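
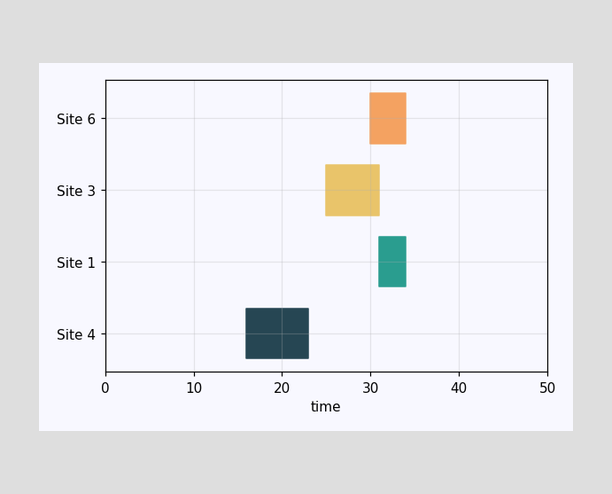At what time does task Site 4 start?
The Site 4 bar begins at t=16.

16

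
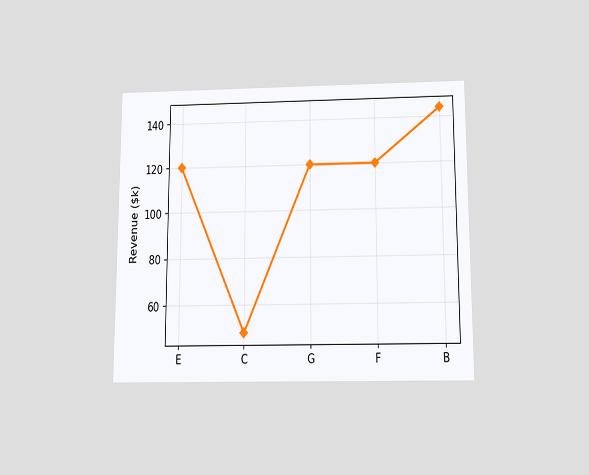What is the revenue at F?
The chart is viewed slightly from below. At F, the line is at $120k.

$120k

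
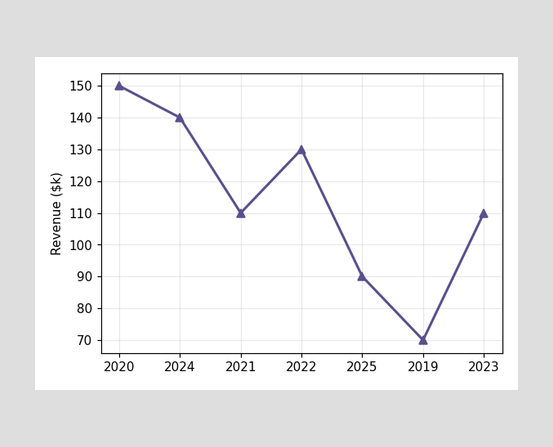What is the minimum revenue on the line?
The lowest point is at 2019, and reading across to the y-axis gives $70k.

$70k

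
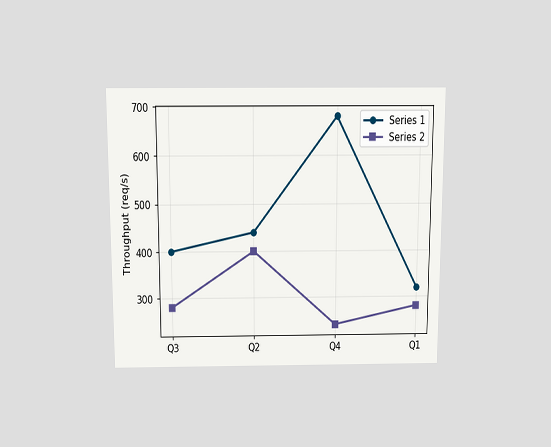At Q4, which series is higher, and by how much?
Series 1, by 440req/s

The chart is viewed slightly from above. At Q4, Series 1 sits above the other line by 440req/s.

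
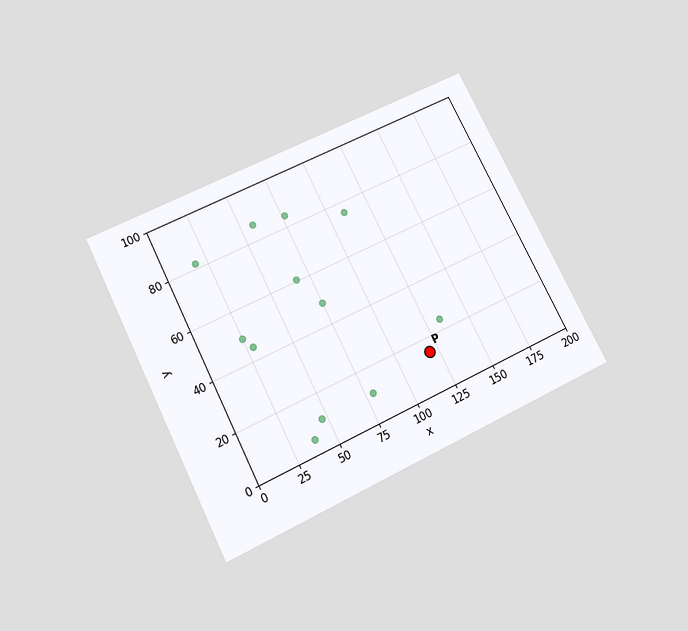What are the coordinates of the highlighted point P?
The chart is tilted about 27° counter-clockwise and viewed slightly from below. Following the gridlines from P to each axis, P sits at (120, 15).

(120, 15)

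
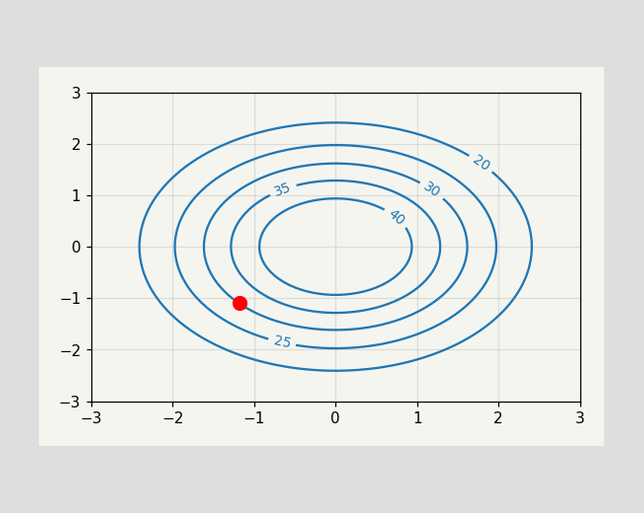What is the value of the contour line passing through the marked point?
The marked point sits on the contour labelled 30.

30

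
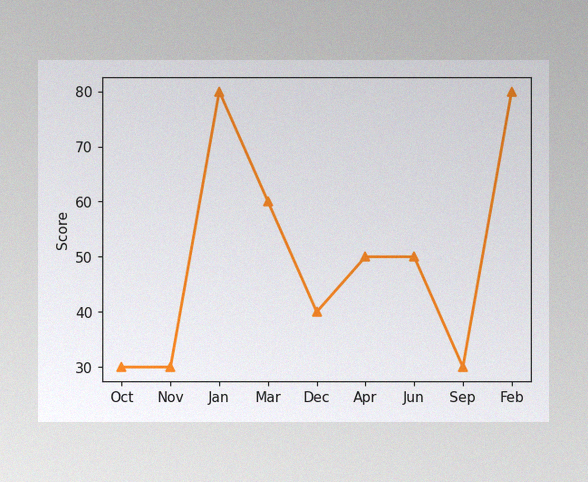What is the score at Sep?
The image has some photo noise and uneven lighting. At Sep, the line is at 30.

30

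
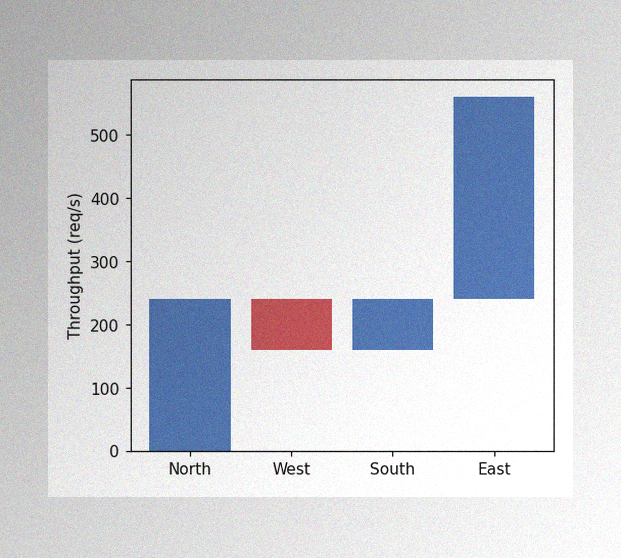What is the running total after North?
240req/s

The image has some photo noise and uneven lighting. After North the running total reaches 240req/s.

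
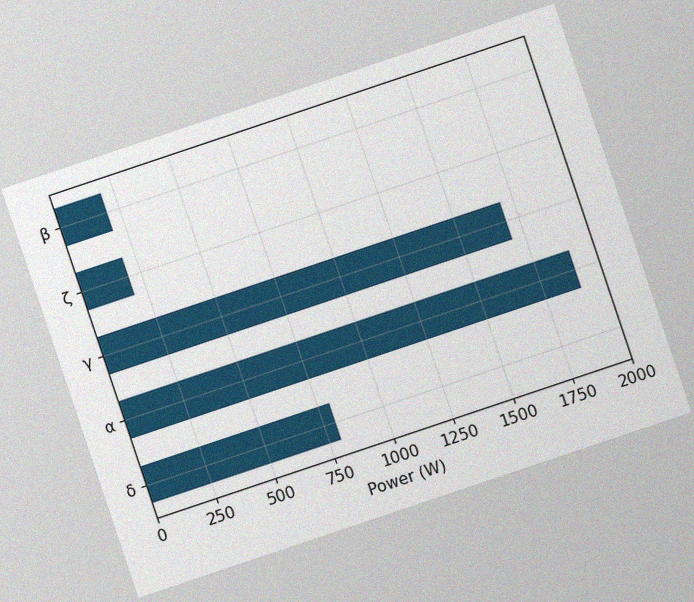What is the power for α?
The chart is tilted about 19° counter-clockwise, with some photo noise. Reading along the chart's x-axis, the α bar reaches 1900W.

1900W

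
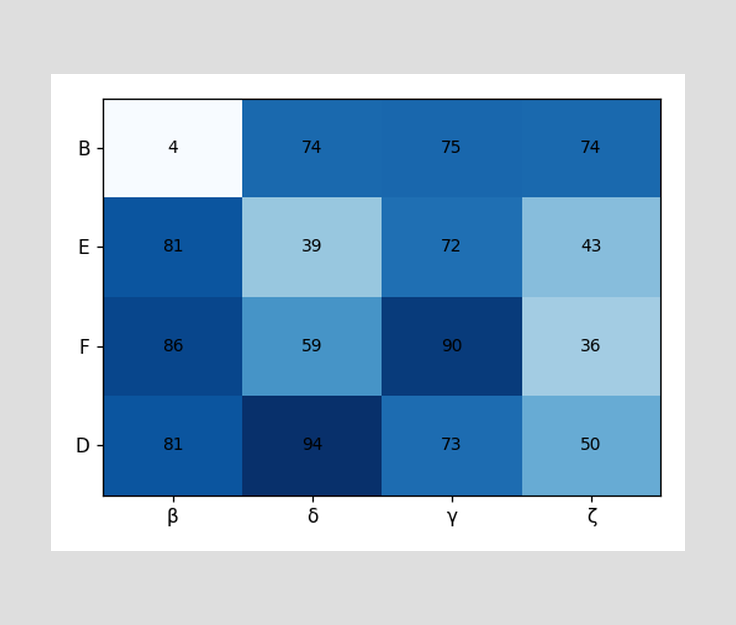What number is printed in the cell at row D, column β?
81

The (D, β) cell reads 81.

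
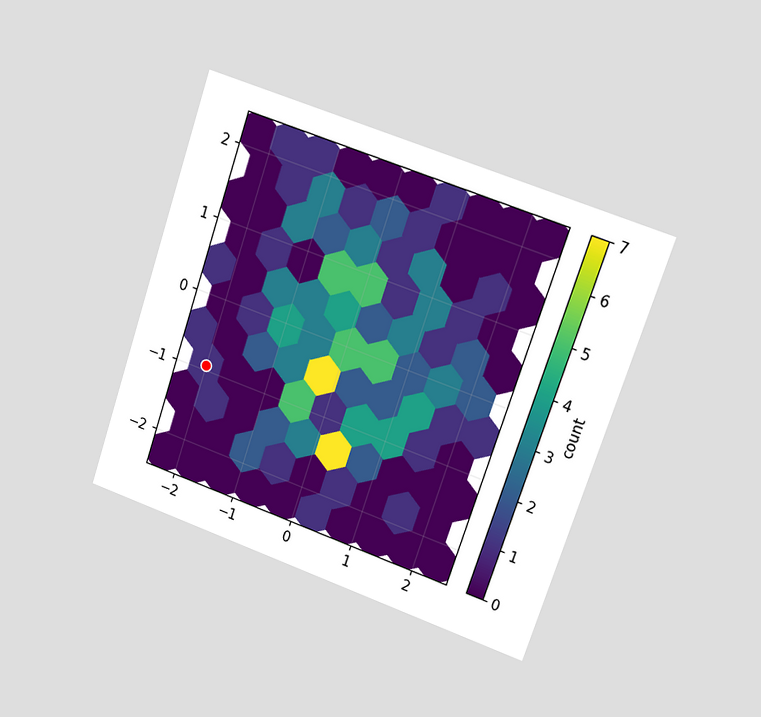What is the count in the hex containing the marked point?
1

The chart is tilted about 19° clockwise and viewed at a slight angle. The marked hex reads 1 on the colorbar.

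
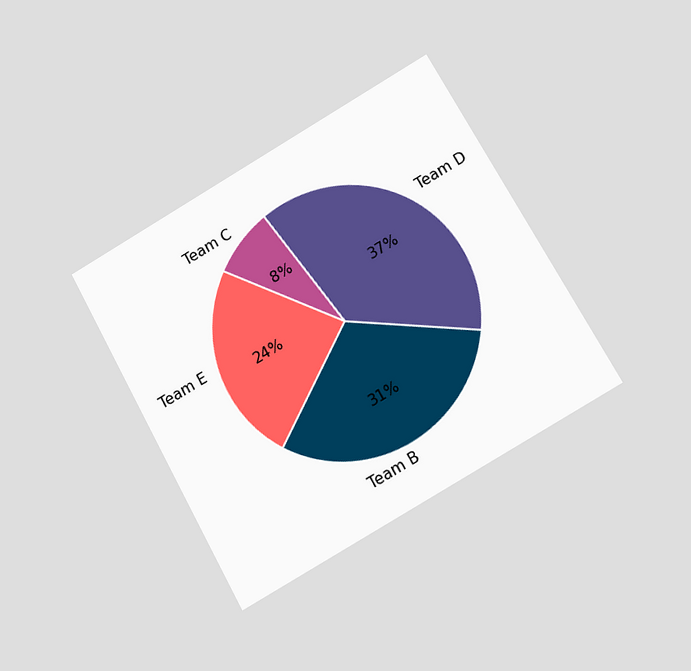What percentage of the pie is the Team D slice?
The chart is tilted about 29° counter-clockwise and viewed at a slight angle. The Team D slice takes up 37% of the pie.

37%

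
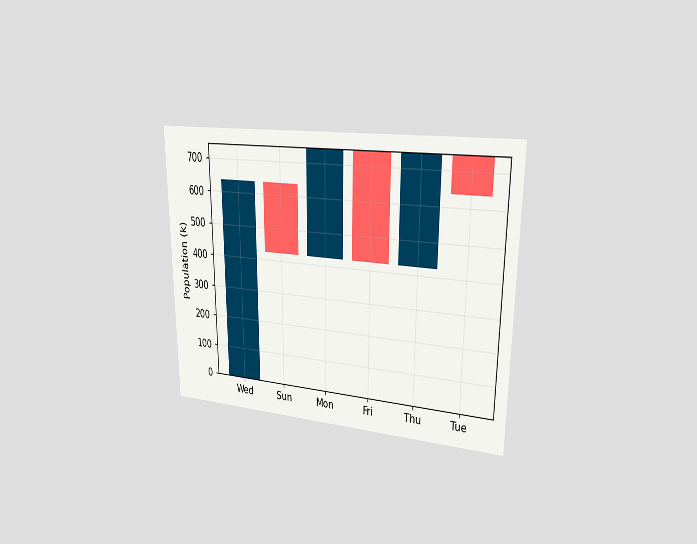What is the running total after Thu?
742k

The chart is viewed slightly from the right. After Thu the running total reaches 742k.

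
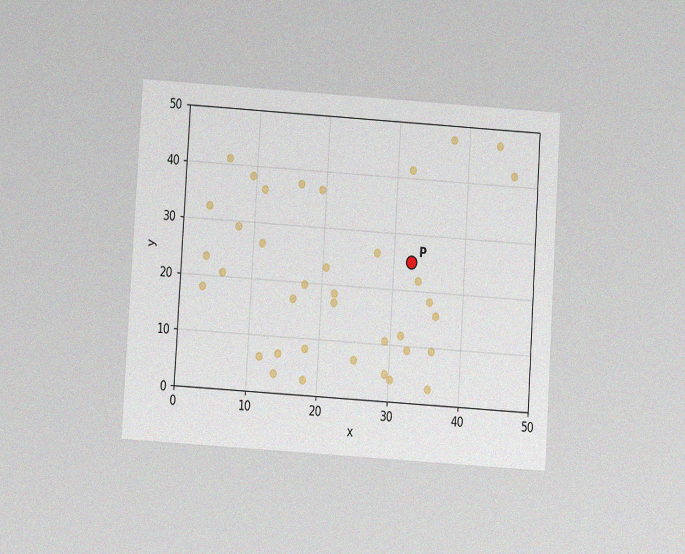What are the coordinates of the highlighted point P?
(32.5, 25)

The chart is tilted about 4° clockwise and viewed at a slight angle, with some photo noise. Following the gridlines from P to each axis, P sits at (32.5, 25).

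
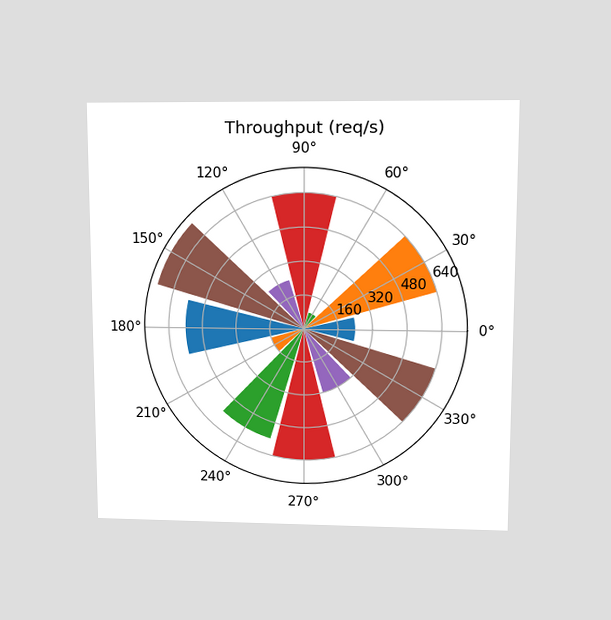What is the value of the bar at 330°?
The chart is viewed at a slight angle. The bar at 330° reaches 640req/s on the radial axis.

640req/s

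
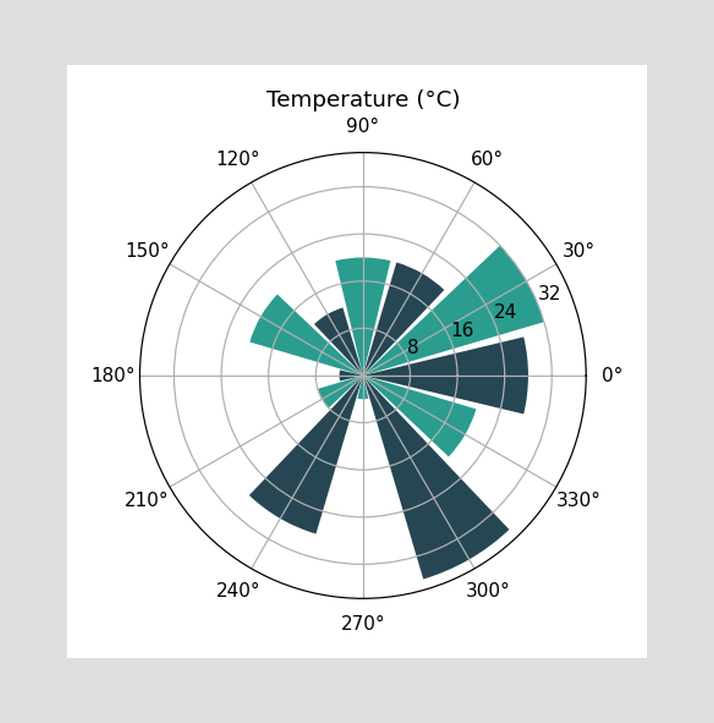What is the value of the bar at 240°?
28°C

The bar at 240° reaches 28°C on the radial axis.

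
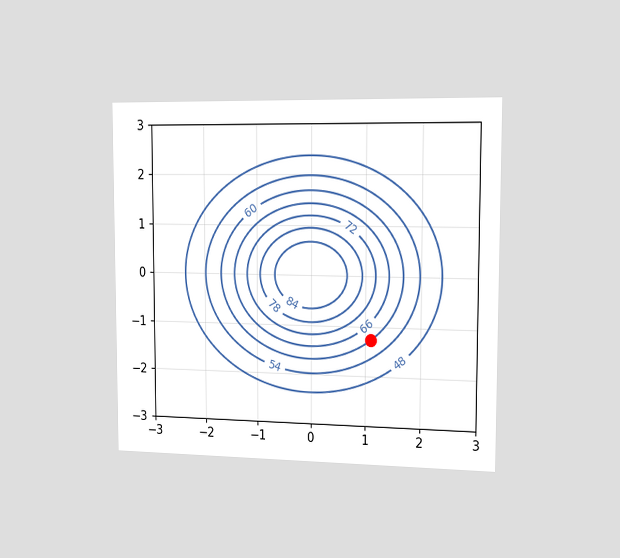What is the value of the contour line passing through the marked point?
The chart is viewed slightly from the right. The marked point sits on the contour labelled 60.

60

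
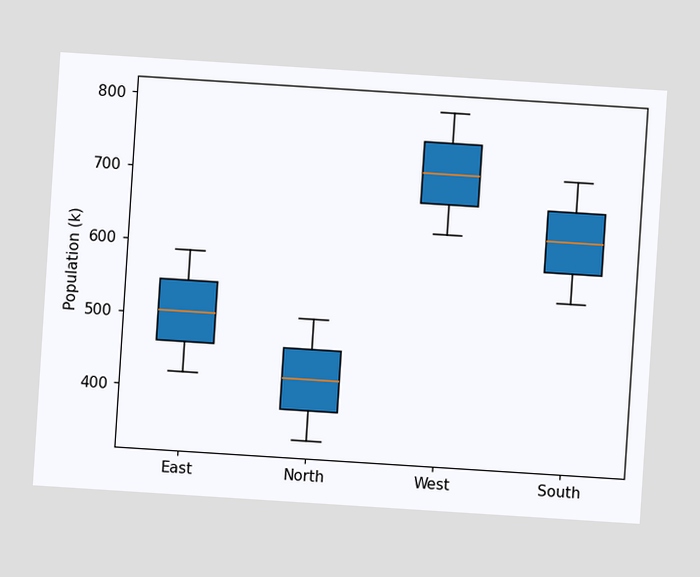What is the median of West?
714k

The chart is tilted about 4° clockwise. The median line in the West box sits at 714k.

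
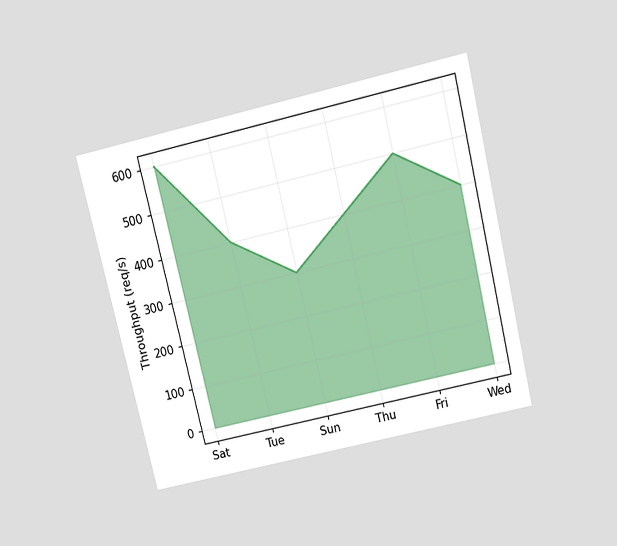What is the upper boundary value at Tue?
The chart is tilted about 13° counter-clockwise and viewed slightly from above. At Tue the upper boundary is at 400req/s.

400req/s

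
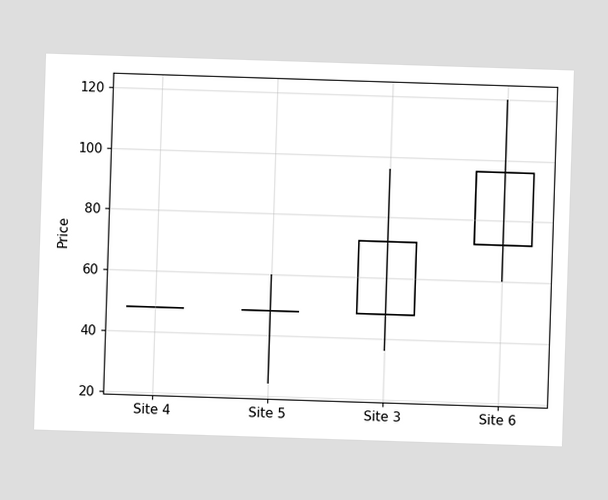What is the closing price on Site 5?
48

The Site 5 candle closes at 48.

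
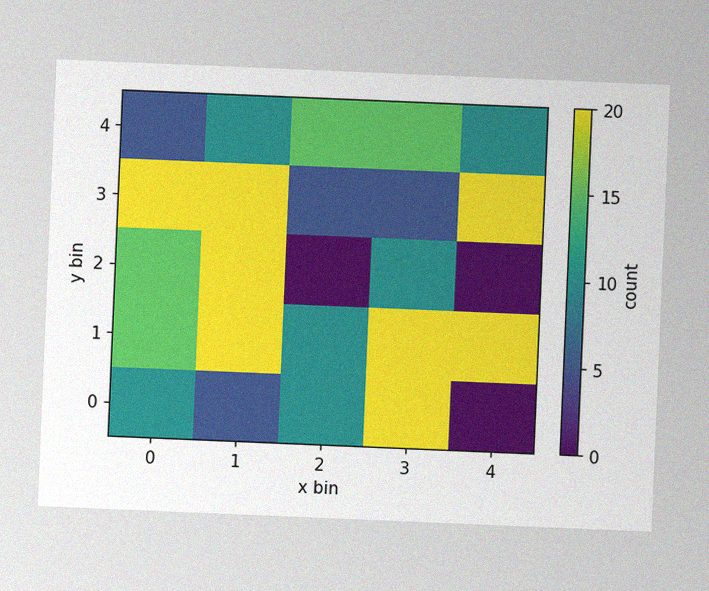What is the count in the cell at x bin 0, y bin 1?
15

The chart is tilted about 2° clockwise, with some photo noise. Matching the cell (0, 1) against the colorbar gives 15.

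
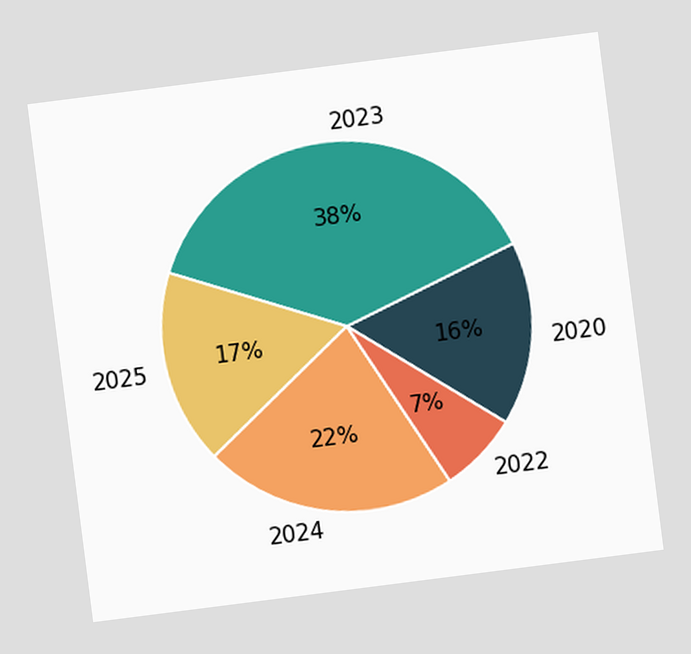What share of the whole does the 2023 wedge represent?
The chart is tilted about 7° counter-clockwise. The 2023 slice takes up 38% of the pie.

38%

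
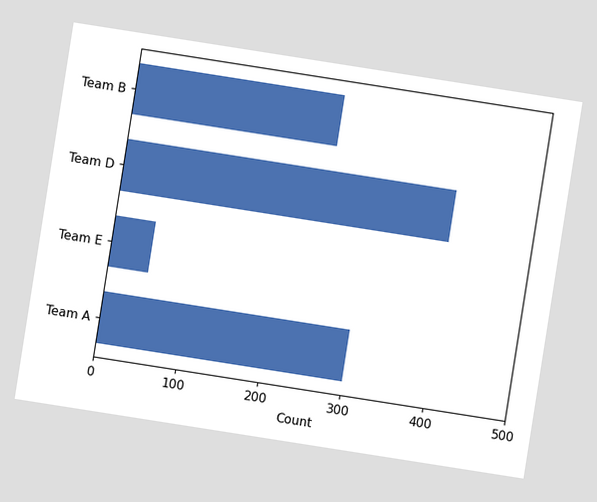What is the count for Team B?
The chart is tilted about 9° clockwise. Reading along the chart's x-axis, the Team B bar reaches 250.

250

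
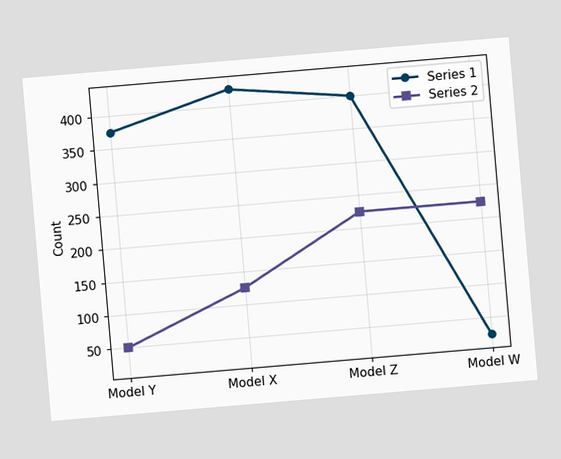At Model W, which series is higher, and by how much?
The chart is tilted about 5° counter-clockwise. At Model W, Series 2 sits above the other line by 200.

Series 2, by 200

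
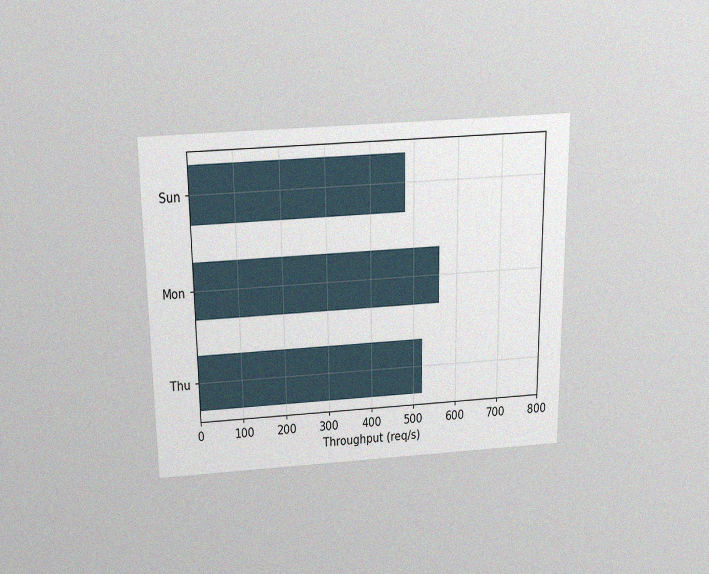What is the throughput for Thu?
The chart is viewed slightly from above, with some photo noise. Reading along the chart's x-axis, the Thu bar reaches 520req/s.

520req/s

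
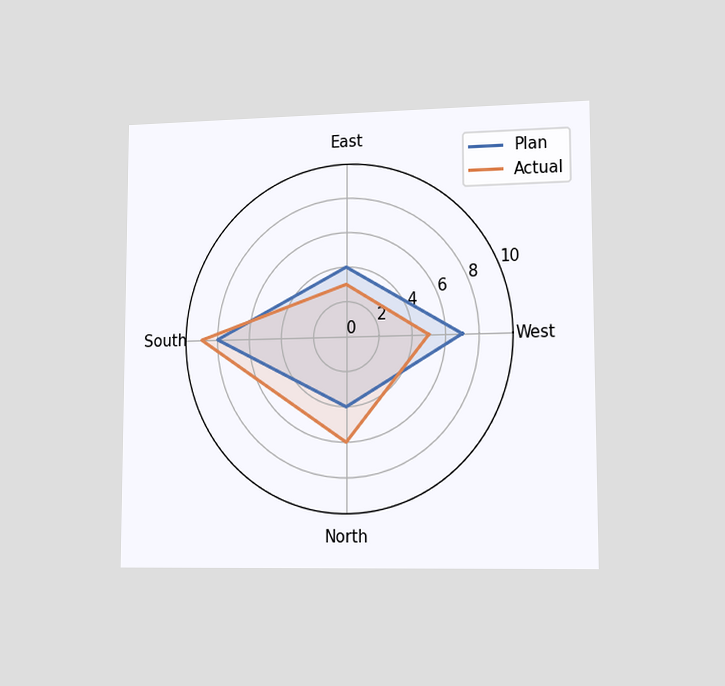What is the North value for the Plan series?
4

The chart is viewed slightly from the right. On the North axis, Plan reaches 4.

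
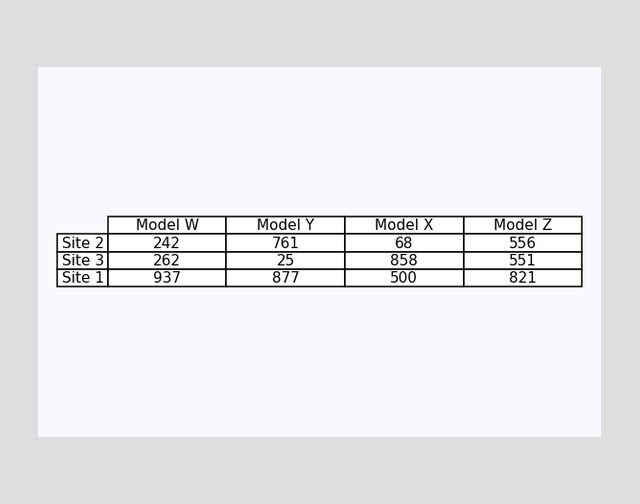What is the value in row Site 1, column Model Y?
877

The (Site 1, Model Y) cell reads 877.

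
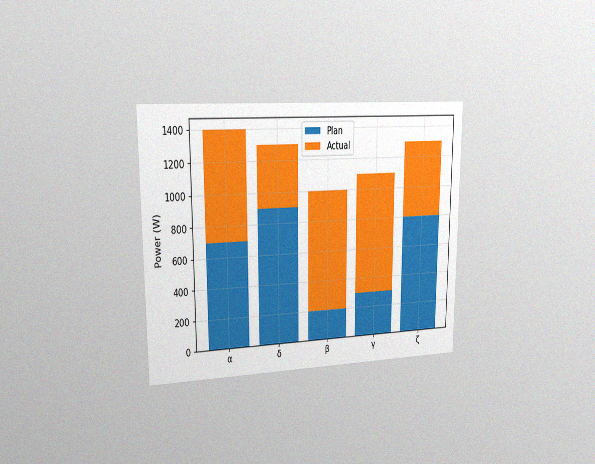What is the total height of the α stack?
The chart is viewed slightly from the left, with some photo noise. The α stack's top reaches 1400W on the y-axis.

1400W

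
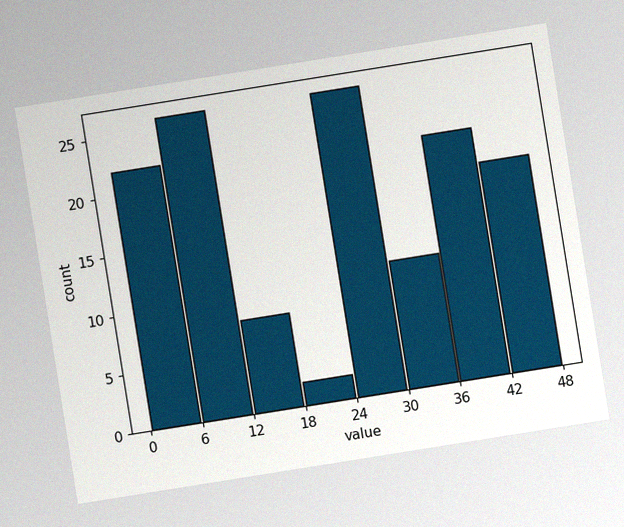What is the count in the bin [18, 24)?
2

The chart is tilted about 9° counter-clockwise, with some photo noise. The [18, 24) bin has height 2.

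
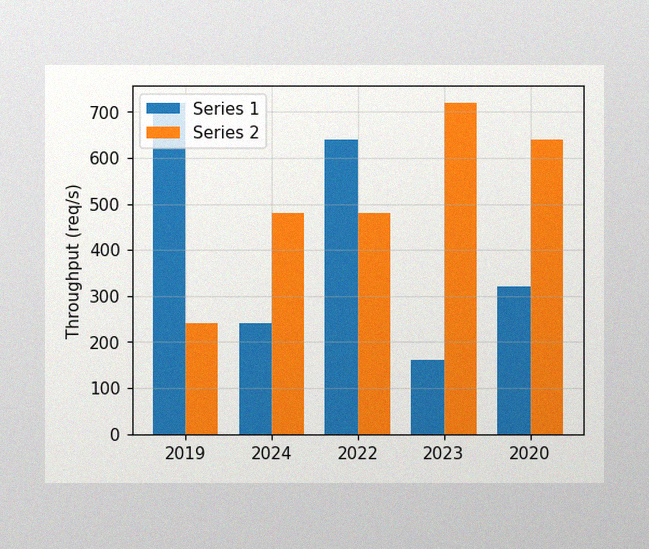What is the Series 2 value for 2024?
The image has some photo noise and uneven lighting. The Series 2 bar at 2024 reaches 480req/s on the y-axis.

480req/s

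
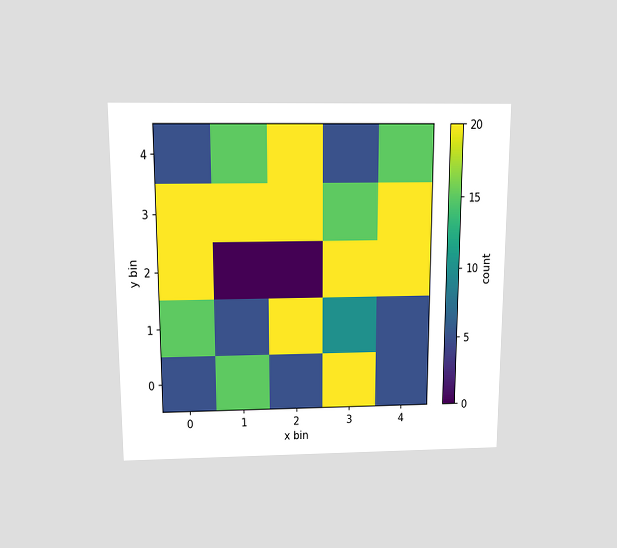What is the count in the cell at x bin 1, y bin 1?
5

The chart is viewed slightly from above. Matching the cell (1, 1) against the colorbar gives 5.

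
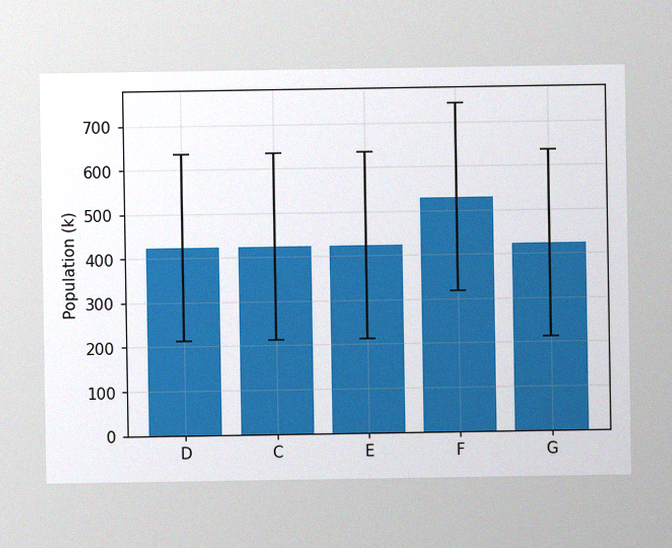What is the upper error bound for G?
The image has some photo noise and uneven lighting. The G bar's upper whisker reaches 636k.

636k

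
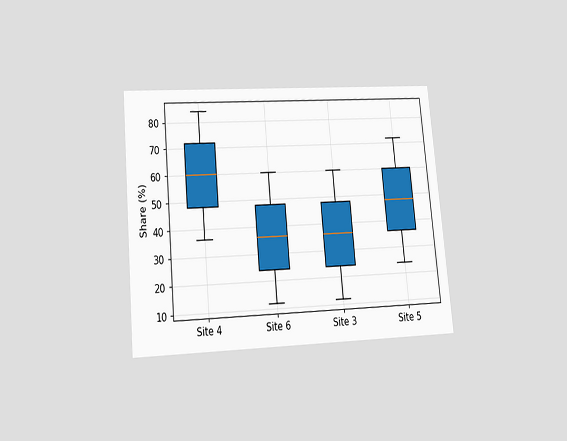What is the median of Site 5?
48%

The chart is tilted about 5° counter-clockwise and viewed slightly from below. The median line in the Site 5 box sits at 48%.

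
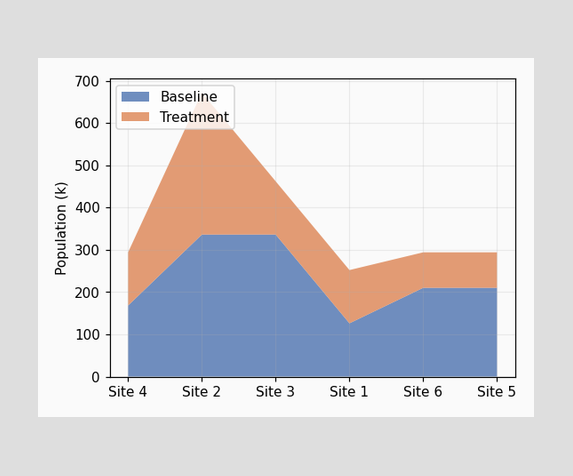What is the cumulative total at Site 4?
The stacked total at Site 4 reaches 294k.

294k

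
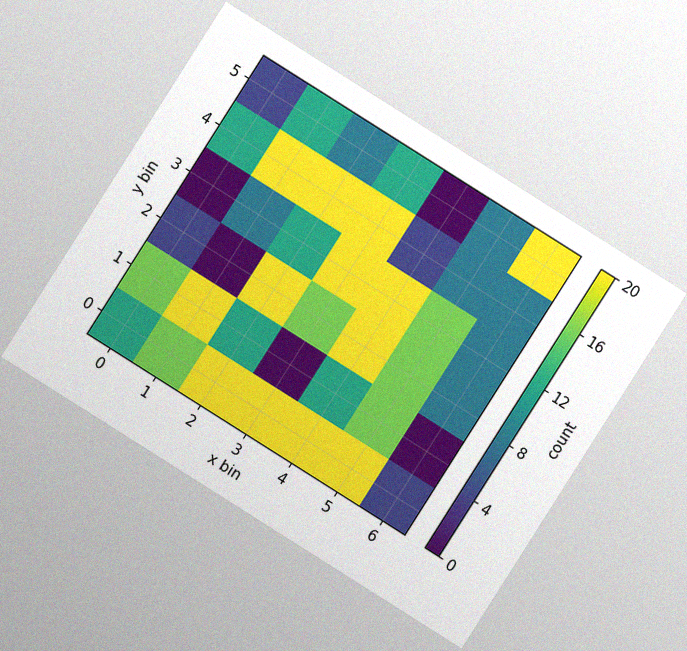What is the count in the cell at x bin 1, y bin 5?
The chart is tilted about 32° clockwise, with some photo noise. Matching the cell (1, 5) against the colorbar gives 12.

12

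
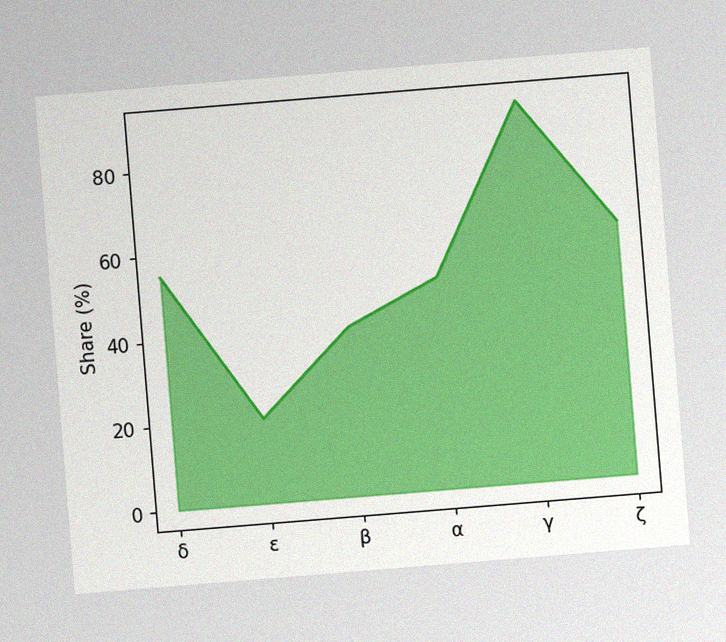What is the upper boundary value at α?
The chart is tilted about 5° counter-clockwise, with some photo noise. At α the upper boundary is at 50%.

50%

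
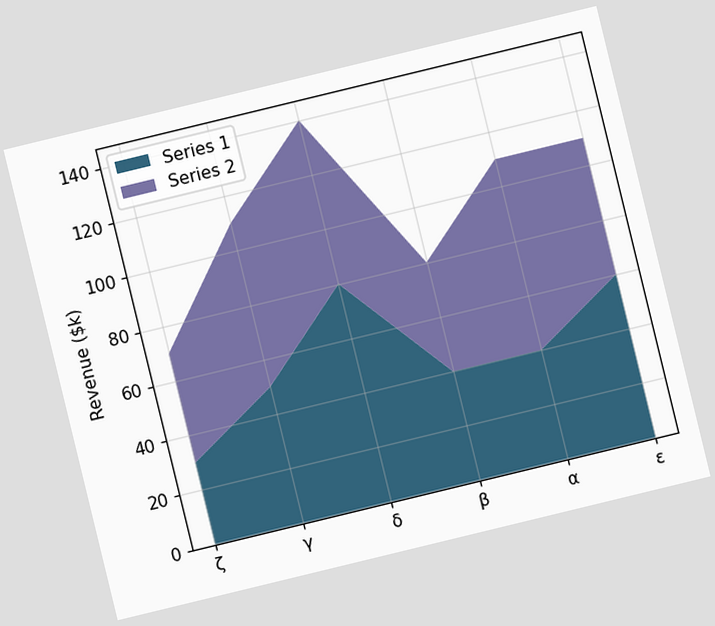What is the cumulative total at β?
$80k

The chart is tilted about 14° counter-clockwise. The stacked total at β reaches $80k.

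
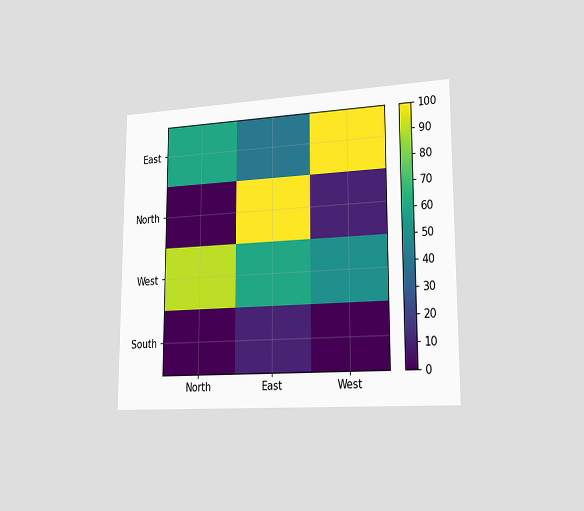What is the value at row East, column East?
The chart is viewed slightly from the right. Matching cell (East, East) against the colorbar gives 40.

40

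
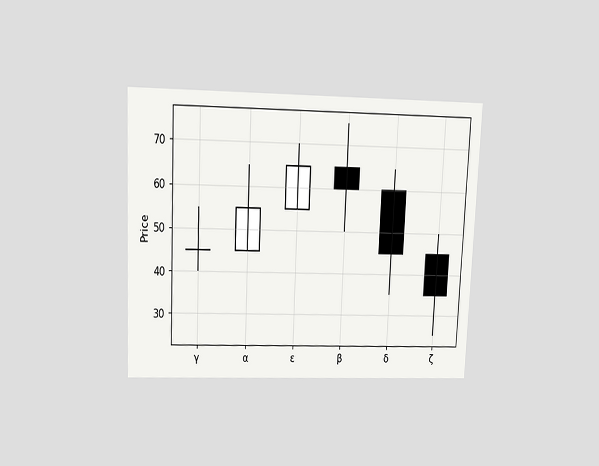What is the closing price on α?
55

The chart is tilted about 3° clockwise and viewed slightly from above. The α candle closes at 55.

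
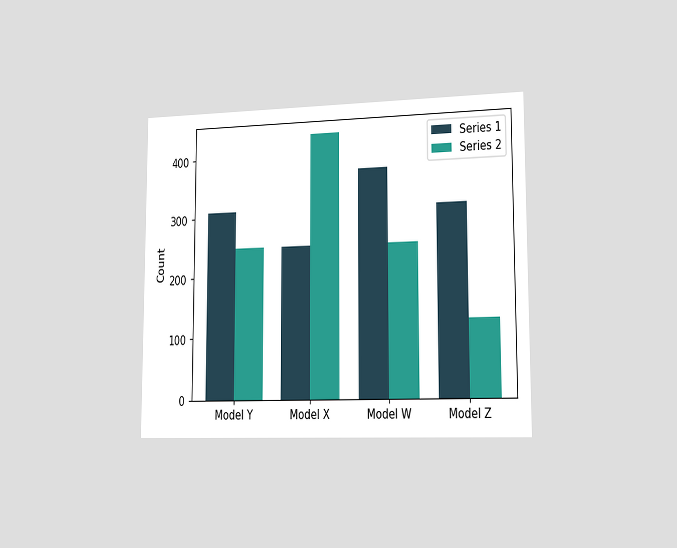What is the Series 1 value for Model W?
The chart is viewed slightly from the right. The Series 1 bar at Model W reaches 372 on the y-axis.

372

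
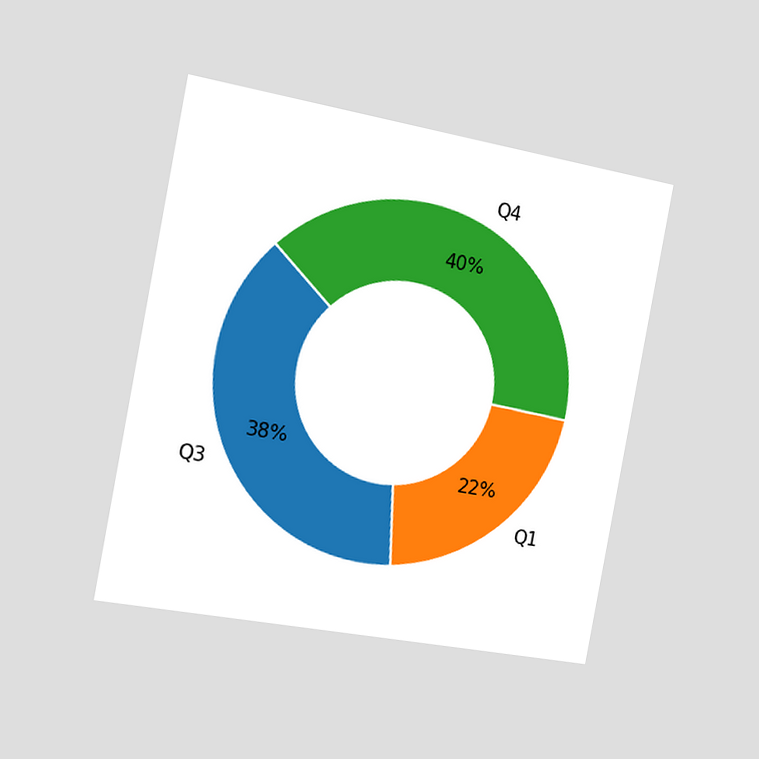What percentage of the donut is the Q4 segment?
The chart is tilted about 11° clockwise and viewed slightly from the left. The Q4 segment takes up 40% of the ring.

40%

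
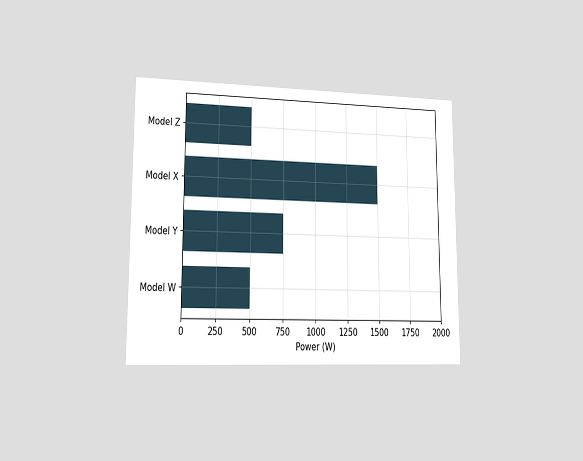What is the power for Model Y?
750W

The chart is viewed slightly from the left. Reading along the chart's x-axis, the Model Y bar reaches 750W.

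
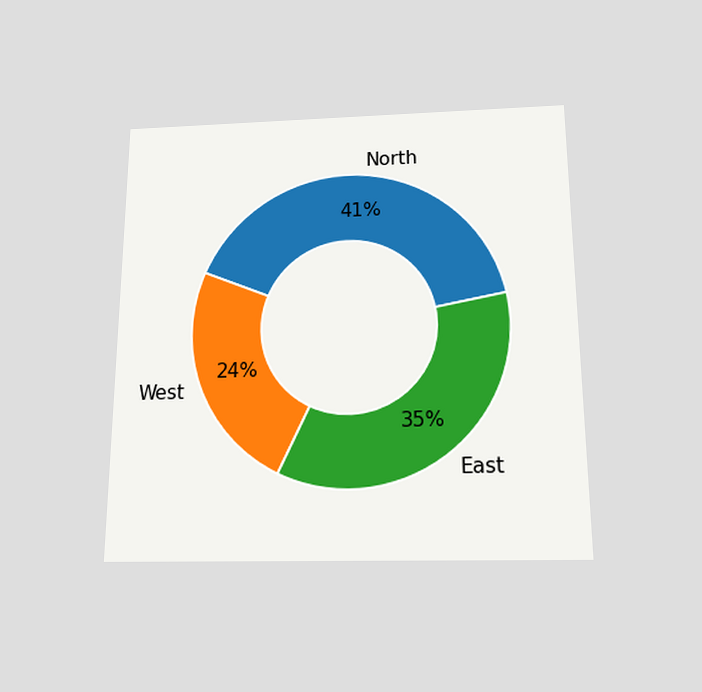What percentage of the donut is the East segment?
The chart is viewed slightly from below. The East segment takes up 35% of the ring.

35%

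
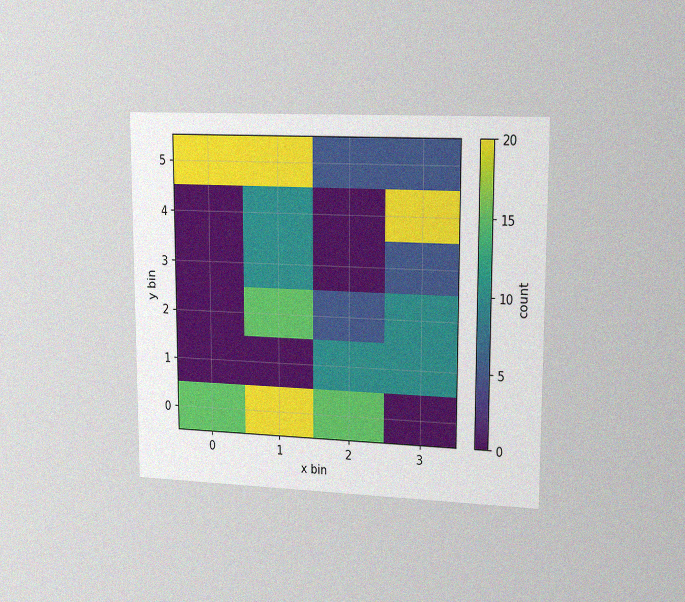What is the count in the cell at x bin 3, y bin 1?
The chart is viewed slightly from the right, with some photo noise. Matching the cell (3, 1) against the colorbar gives 10.

10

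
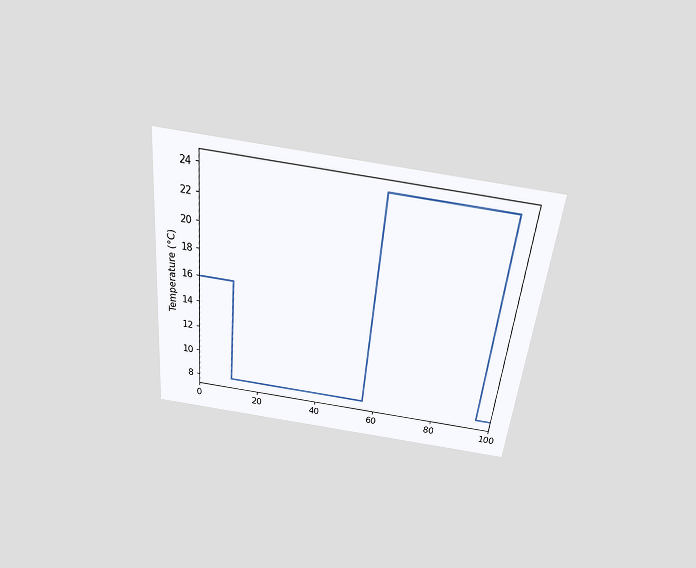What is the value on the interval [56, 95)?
The chart is tilted about 6° clockwise and viewed slightly from above. On [56, 95) the step sits at 24°C.

24°C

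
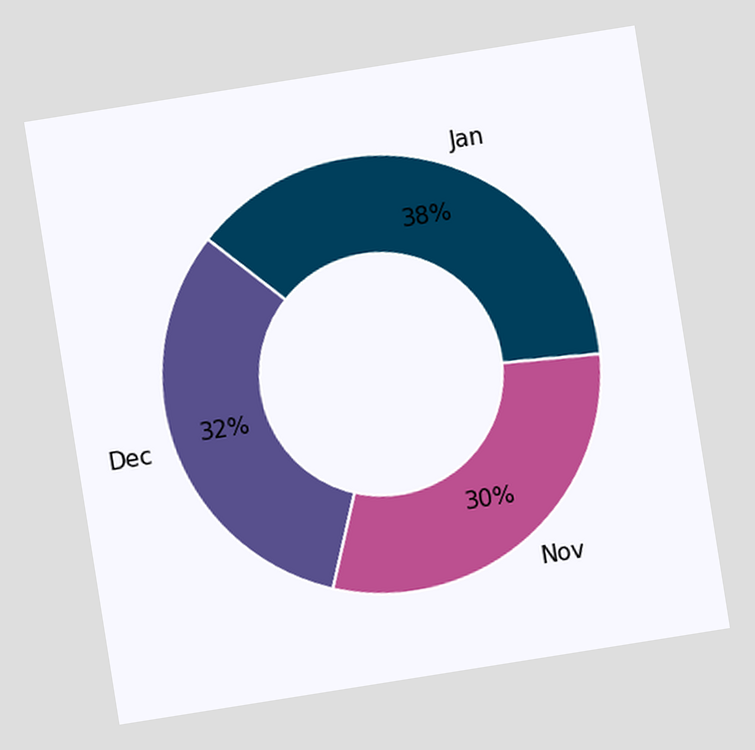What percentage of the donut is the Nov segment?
30%

The chart is tilted about 9° counter-clockwise. The Nov segment takes up 30% of the ring.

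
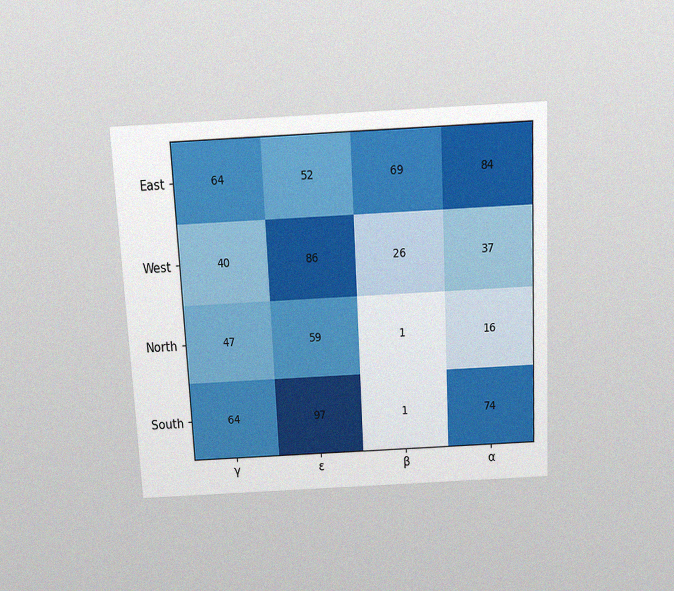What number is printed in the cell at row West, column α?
37

The chart is tilted about 3° counter-clockwise and viewed slightly from above, with some photo noise. The (West, α) cell reads 37.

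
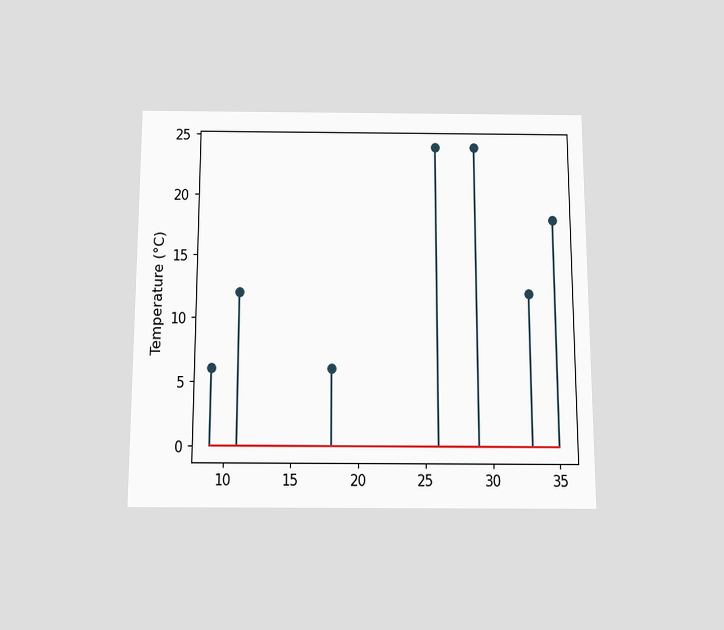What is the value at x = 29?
24°C

The chart is viewed slightly from below. The stem at x=29 reaches 24°C.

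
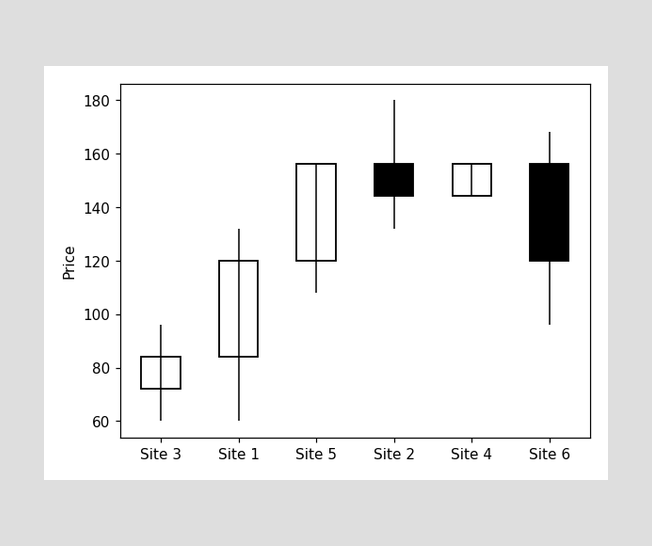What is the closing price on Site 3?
The Site 3 candle closes at 84.

84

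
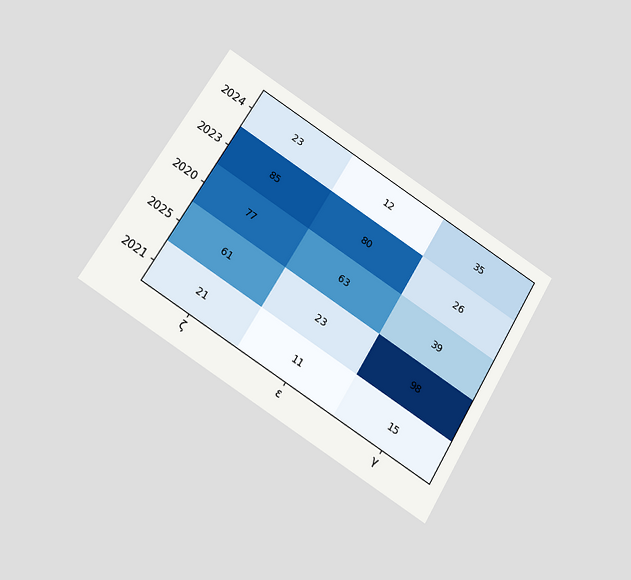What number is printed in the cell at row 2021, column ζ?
The chart is tilted about 31° clockwise and viewed slightly from below. The (2021, ζ) cell reads 21.

21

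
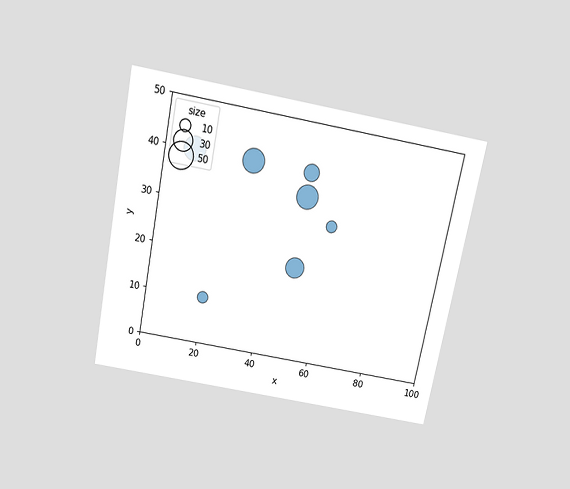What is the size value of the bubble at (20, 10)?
The chart is tilted about 11° clockwise and viewed slightly from above. Matching the bubble at (20, 10) against the size legend gives 10.

10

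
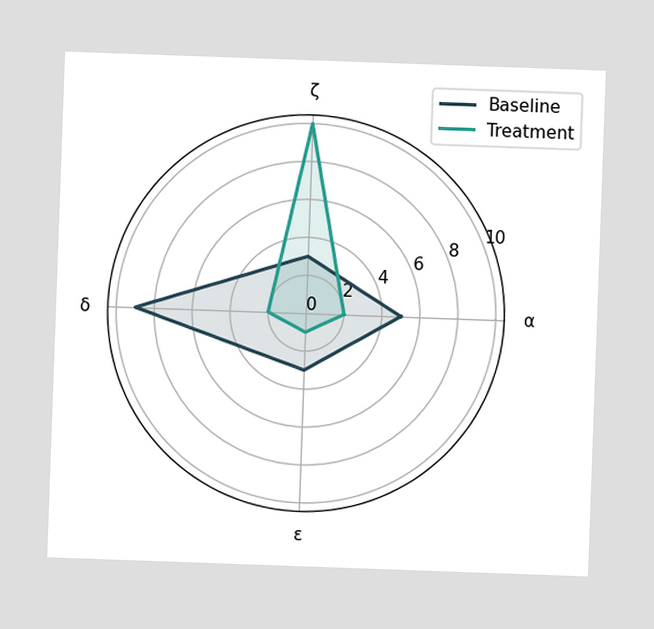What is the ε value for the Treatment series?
1

The chart is tilted about 2° clockwise. On the ε axis, Treatment reaches 1.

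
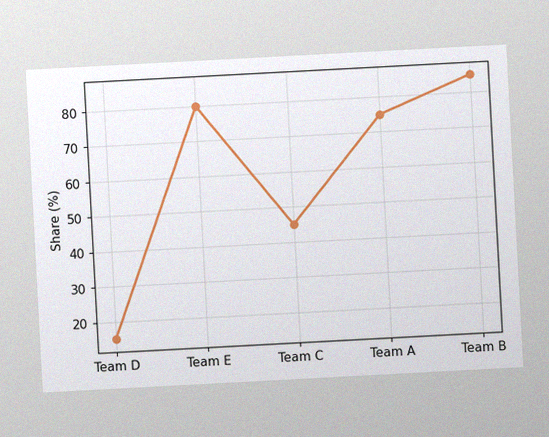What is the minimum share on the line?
15%

The chart is tilted about 3° counter-clockwise, with some photo noise. The lowest point is at Team D, and reading across to the y-axis gives 15%.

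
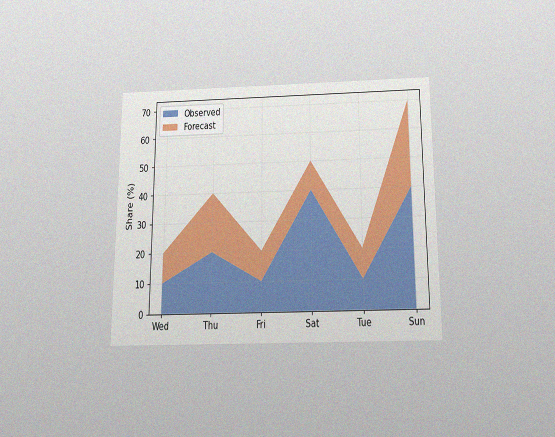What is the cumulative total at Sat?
The chart is viewed slightly from below, with some photo noise. The stacked total at Sat reaches 50%.

50%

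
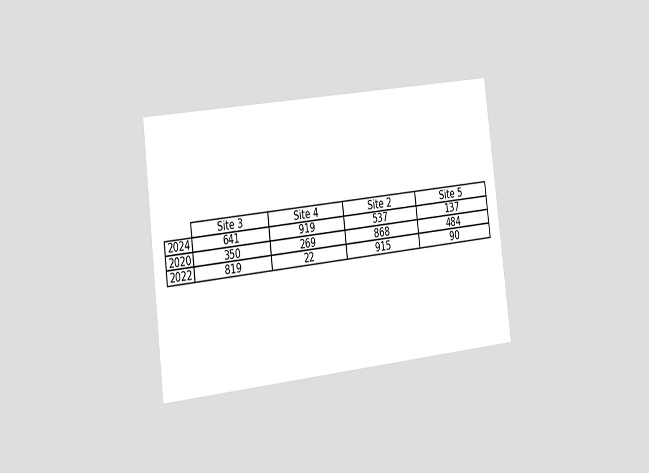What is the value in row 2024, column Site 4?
919

The chart is tilted about 7° counter-clockwise and viewed slightly from the left. The (2024, Site 4) cell reads 919.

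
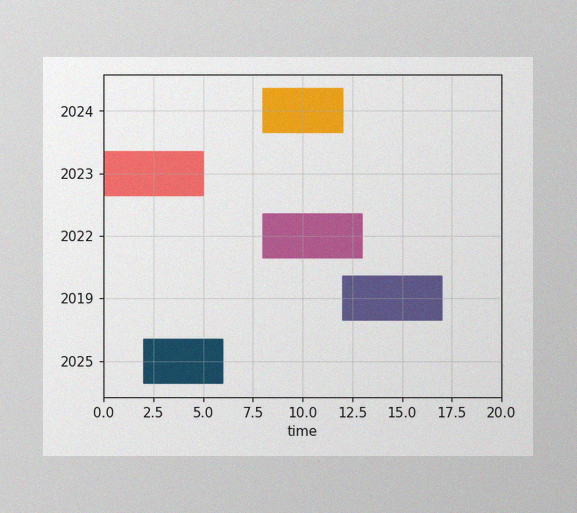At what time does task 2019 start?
The image has some photo noise and uneven lighting. The 2019 bar begins at t=12.

12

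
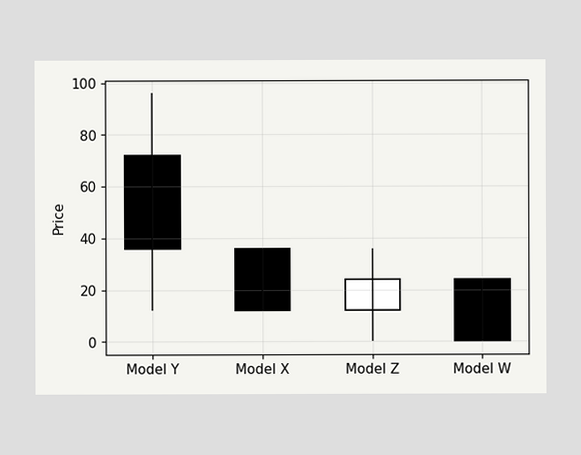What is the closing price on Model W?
0

The Model W candle closes at 0.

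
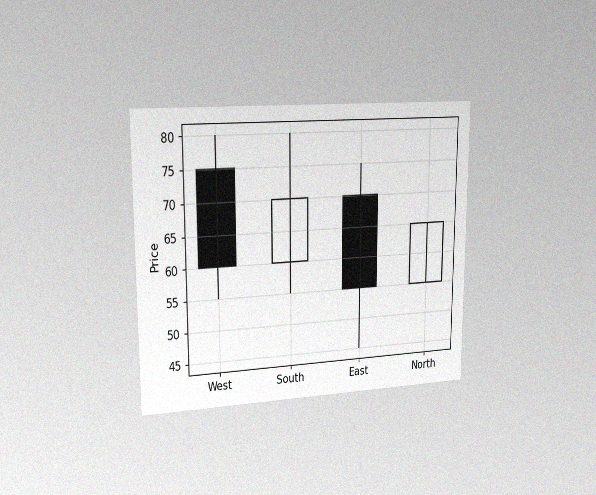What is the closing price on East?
The chart is viewed slightly from the left, with some photo noise. The East candle closes at 55.

55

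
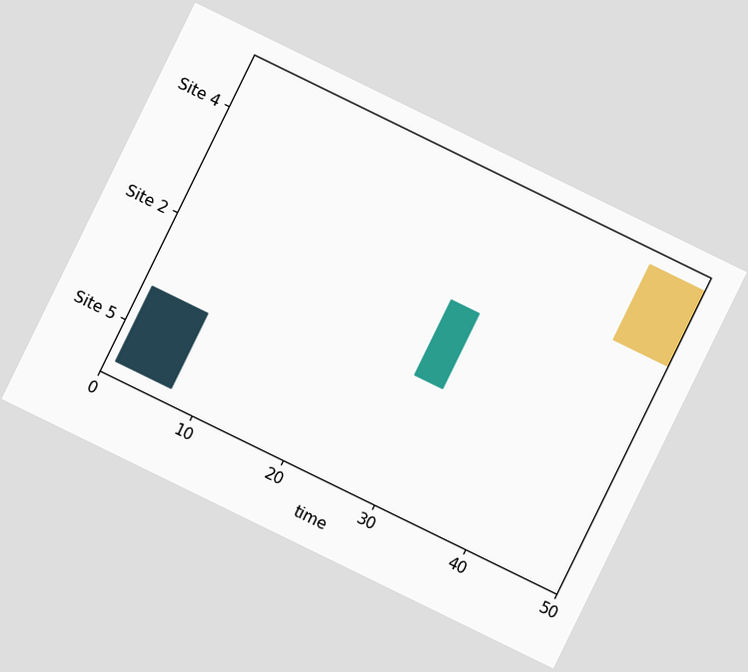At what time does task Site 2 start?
28

The chart is tilted about 26° clockwise. The Site 2 bar begins at t=28.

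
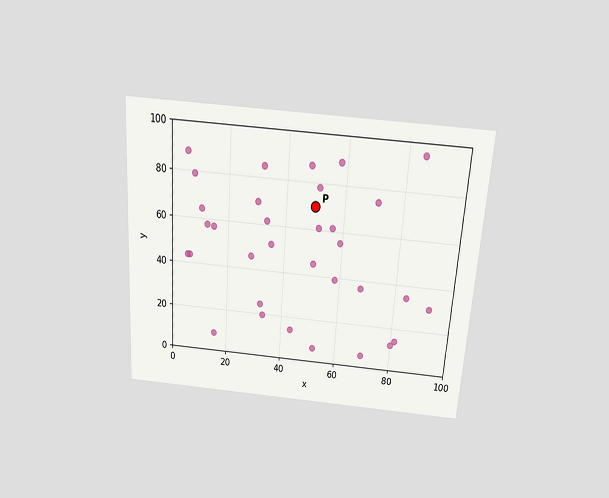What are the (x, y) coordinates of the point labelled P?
The chart is tilted about 4° clockwise and viewed slightly from above. Following the gridlines from P to each axis, P sits at (50, 70).

(50, 70)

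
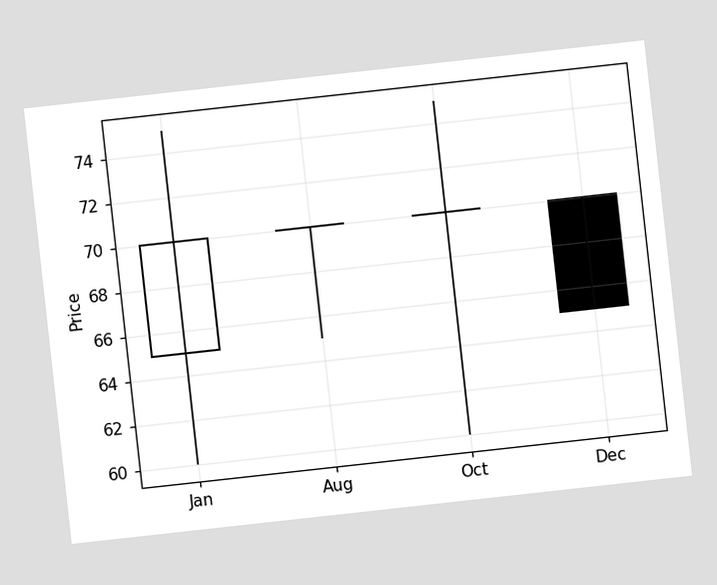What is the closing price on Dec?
The chart is tilted about 6° counter-clockwise. The Dec candle closes at 65.

65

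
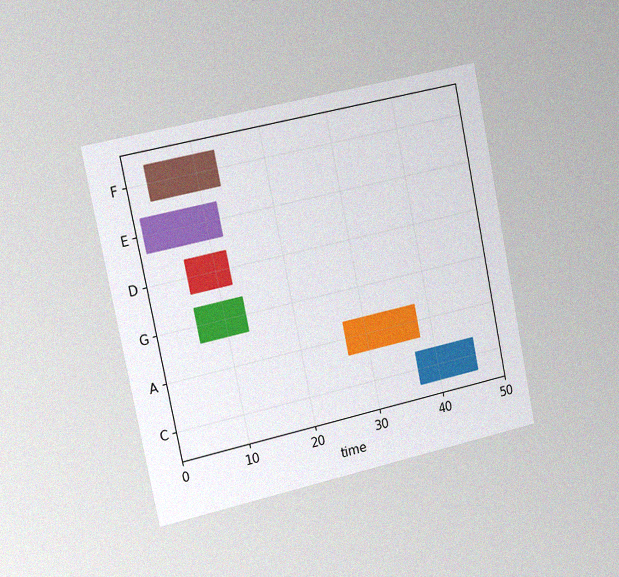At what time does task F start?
3

The chart is tilted about 12° counter-clockwise and viewed slightly from the left, with some photo noise. The F bar begins at t=3.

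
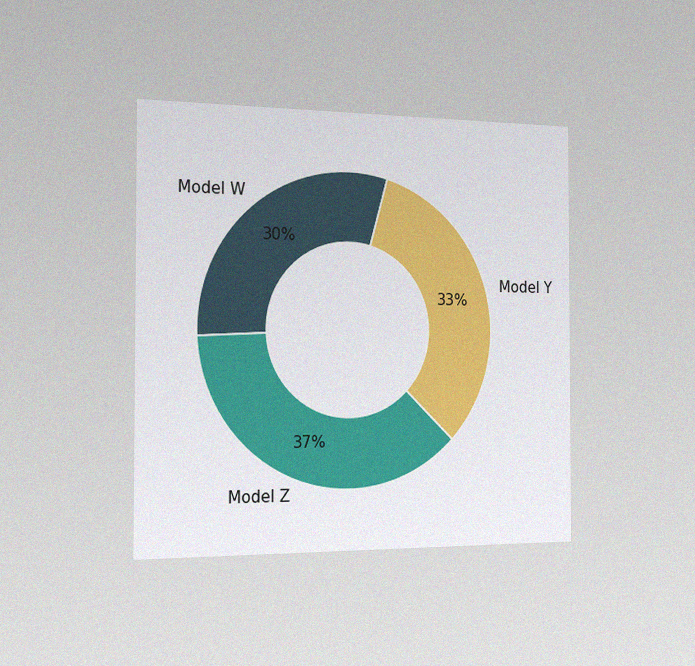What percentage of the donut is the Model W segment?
30%

The chart is viewed slightly from the left, with some photo noise. The Model W segment takes up 30% of the ring.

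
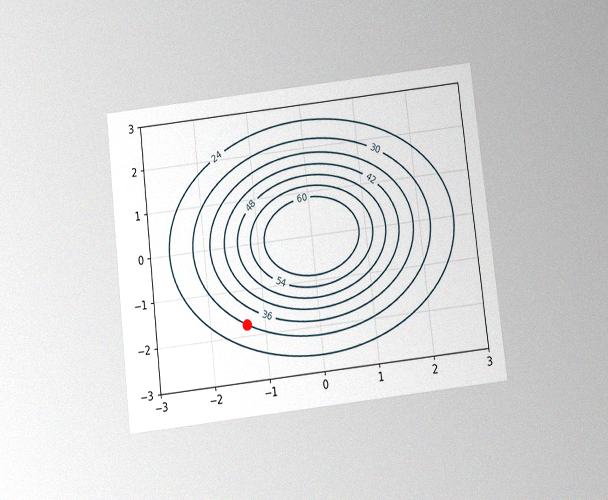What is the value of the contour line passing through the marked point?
The chart is tilted about 7° counter-clockwise and viewed slightly from below, with some photo noise. The marked point sits on the contour labelled 30.

30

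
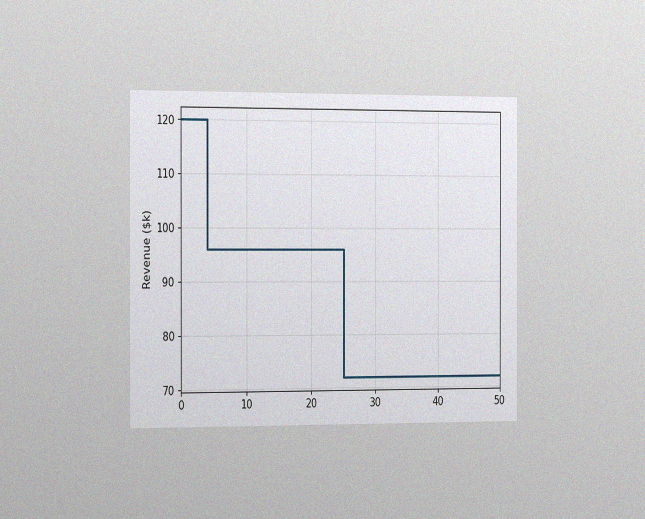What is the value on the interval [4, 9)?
$96k

The chart is viewed slightly from the left, with some photo noise. On [4, 9) the step sits at $96k.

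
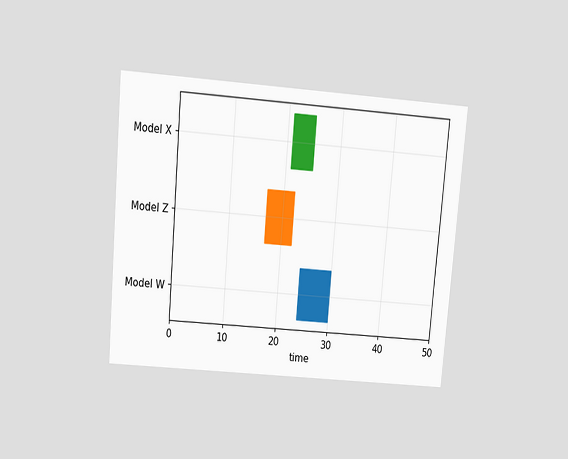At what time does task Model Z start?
The chart is tilted about 5° clockwise and viewed slightly from above. The Model Z bar begins at t=17.

17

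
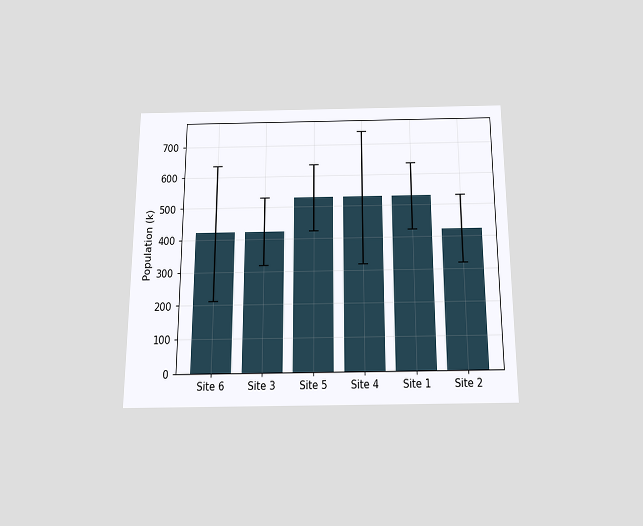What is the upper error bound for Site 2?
530k

The chart is viewed slightly from below. The Site 2 bar's upper whisker reaches 530k.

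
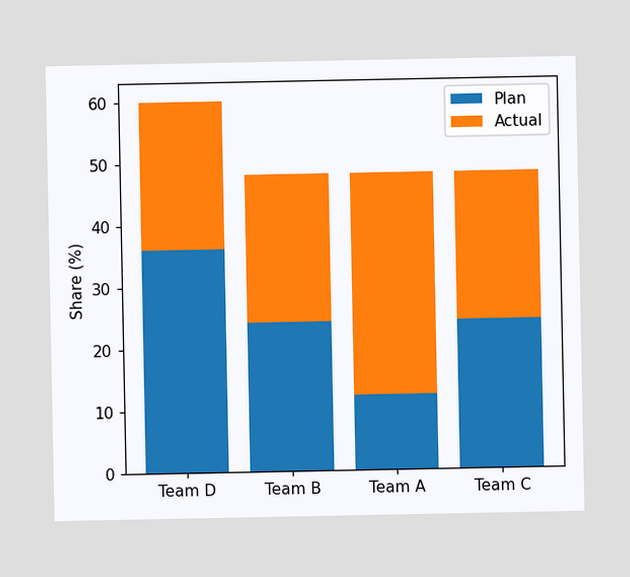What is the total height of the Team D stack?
60%

The Team D stack's top reaches 60% on the y-axis.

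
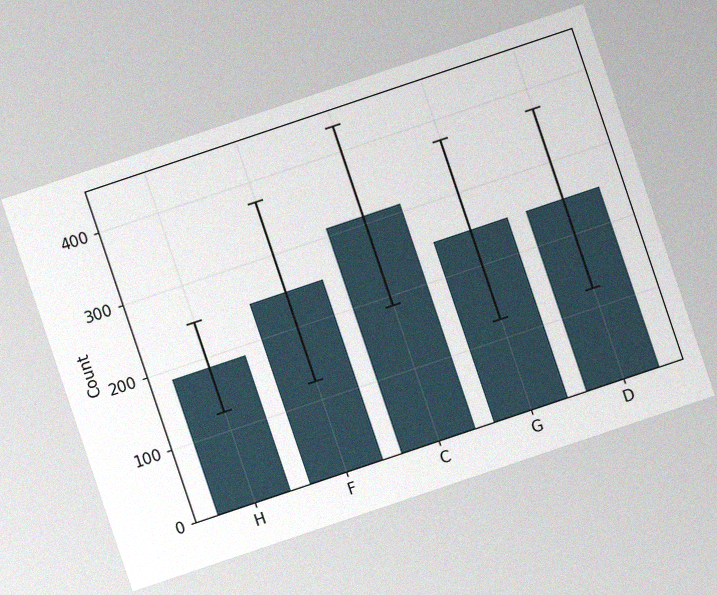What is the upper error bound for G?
The chart is tilted about 19° counter-clockwise, with some photo noise. The G bar's upper whisker reaches 372.

372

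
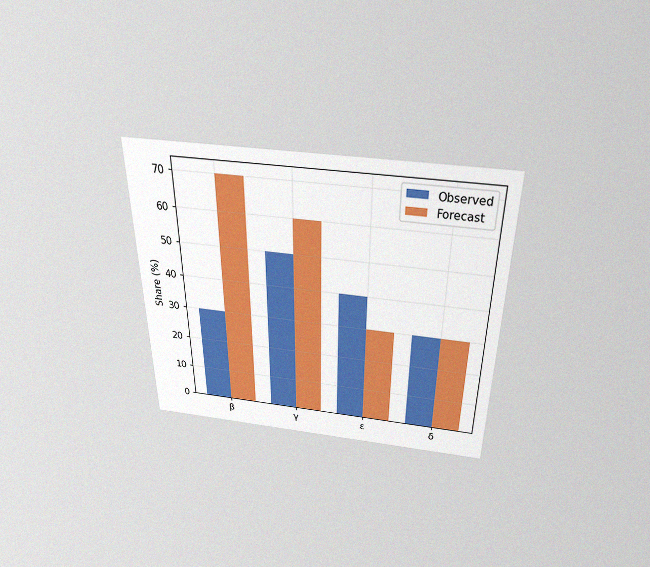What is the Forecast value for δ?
30%

The chart is viewed slightly from above, with some photo noise. The Forecast bar at δ reaches 30% on the y-axis.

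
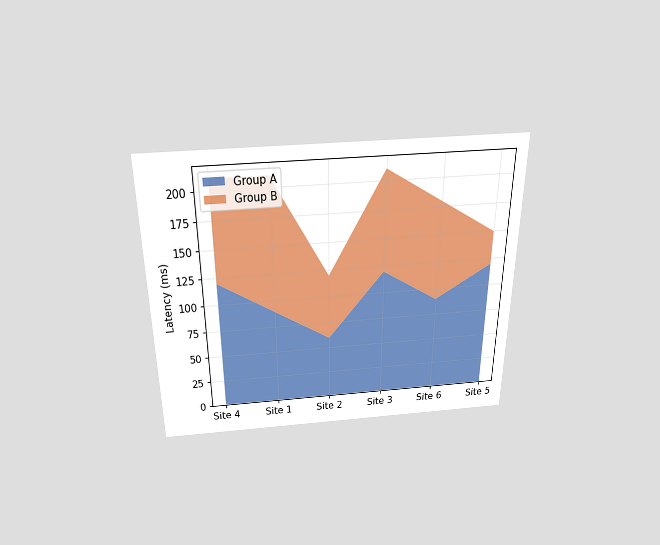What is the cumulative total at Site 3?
The chart is viewed slightly from above. The stacked total at Site 3 reaches 210ms.

210ms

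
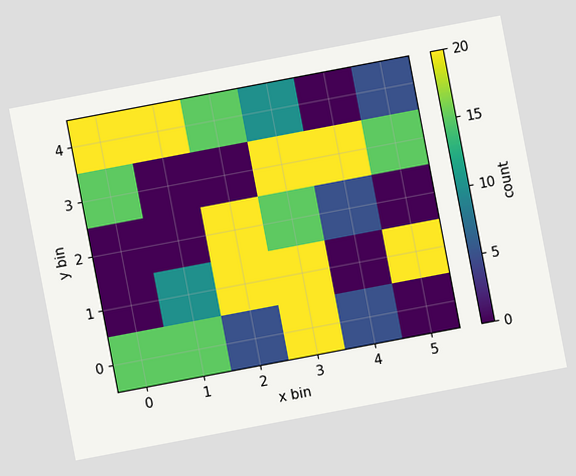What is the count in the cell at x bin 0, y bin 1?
0

The chart is tilted about 11° counter-clockwise. Matching the cell (0, 1) against the colorbar gives 0.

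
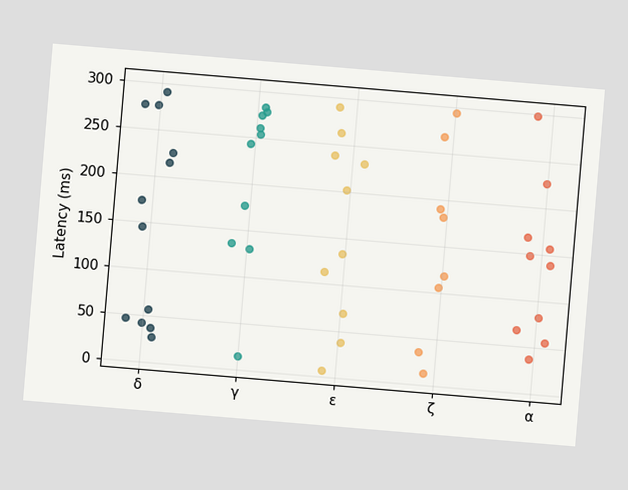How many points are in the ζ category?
The chart is tilted about 5° clockwise. Counting the markers in the ζ column gives 8.

8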